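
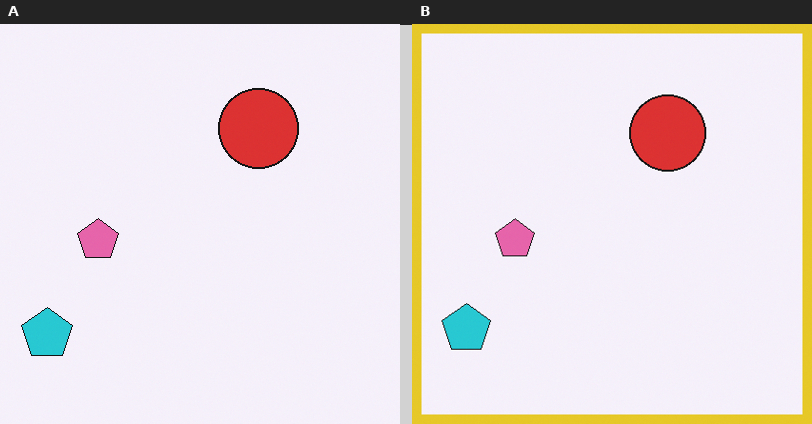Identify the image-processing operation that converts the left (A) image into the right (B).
The image was framed with a yellow border.

A solid yellow frame runs around the edge of the right (B) image, with the content slightly shrunk inside it.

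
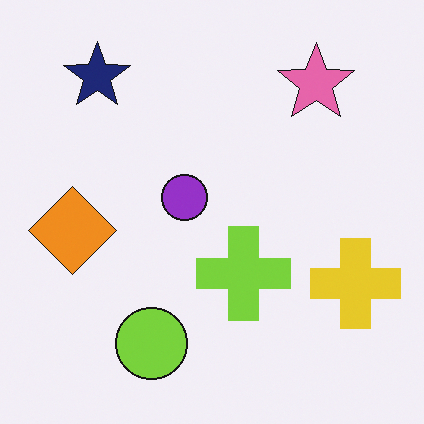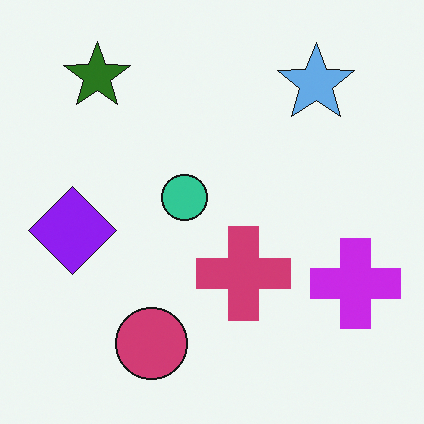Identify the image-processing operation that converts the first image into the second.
The image was hue-shifted by a large amount.

Every shape's color has rotated by the same amount around the hue wheel — a uniform hue shift.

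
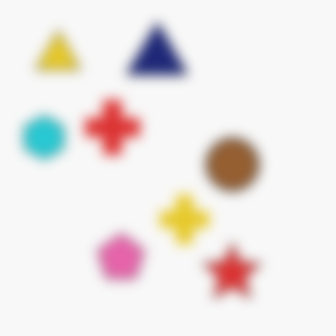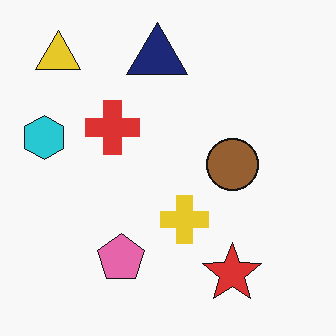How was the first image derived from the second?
It was strongly gaussian-blurred.

Shape edges and outlines are uniformly softened across the whole image.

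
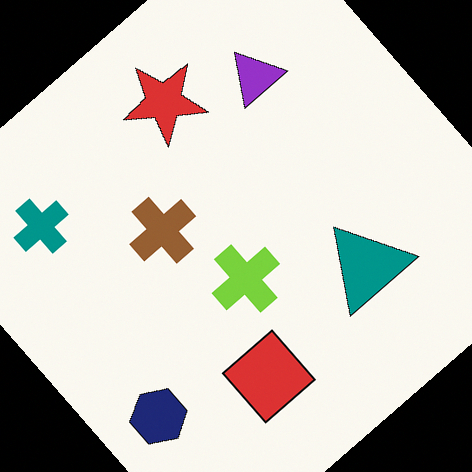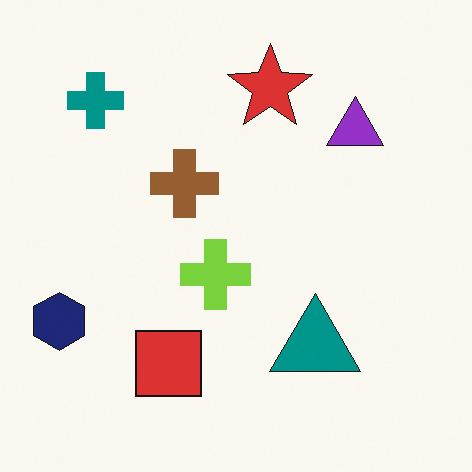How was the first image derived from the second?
The image was rotated counter-clockwise by a large amount — several tens of degrees.

Every shape is tilted by the same angle and the image corners show triangular fill wedges — a whole-image rotation by a non-right angle.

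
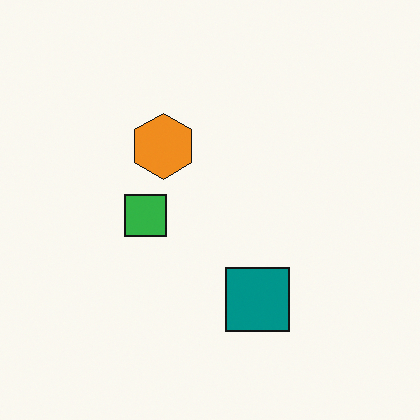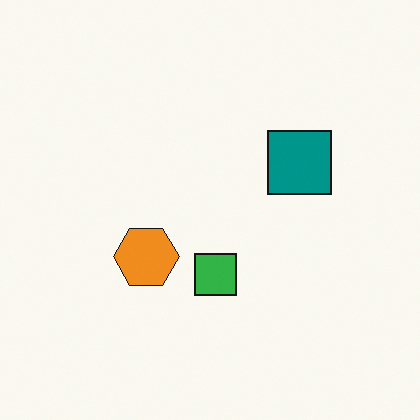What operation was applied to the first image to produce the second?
Rotated 90° counter-clockwise.

The teal square sits in the bottom of the first image and the right of the second — consistent with a whole-image 90° counter-clockwise rotation.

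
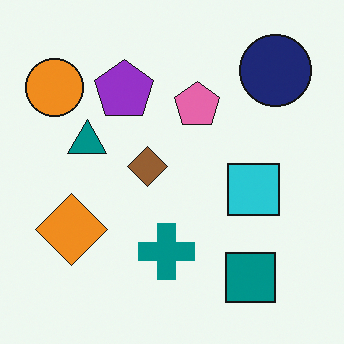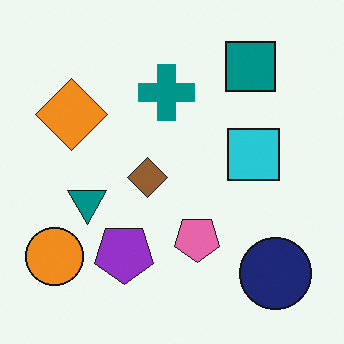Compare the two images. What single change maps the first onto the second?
The image was flipped vertically (top ↔ bottom).

The teal square is in the bottom-right of the first image and the top-right of the second — shapes on opposite sides of the horizontal midline have swapped in a mirror flip.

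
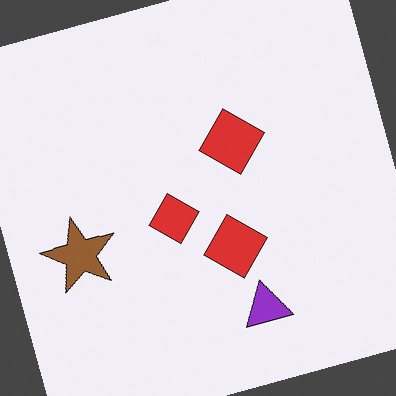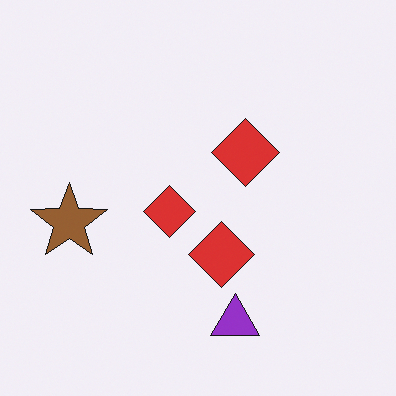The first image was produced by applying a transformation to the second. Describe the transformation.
This is the original image rotated counter-clockwise by a moderate amount.

Every shape is tilted by the same angle and the image corners show triangular fill wedges — a whole-image rotation by a non-right angle.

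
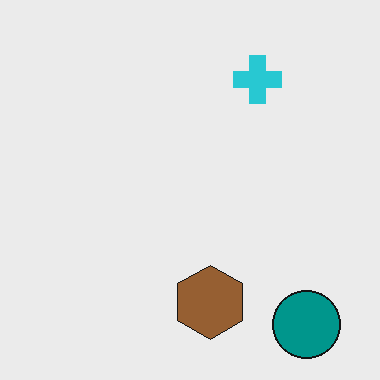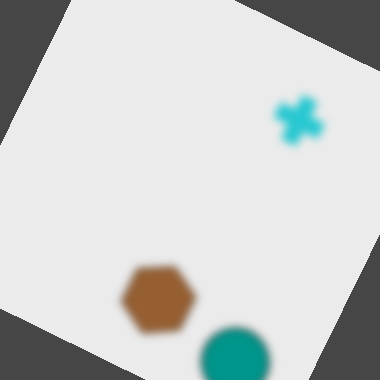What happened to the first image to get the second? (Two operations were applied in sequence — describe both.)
It was moderately blurred, then rotated clockwise by a moderate amount.

Shape edges and outlines are uniformly softened across the whole image. Every shape is tilted by the same angle and the image corners show triangular fill wedges — a whole-image rotation by a non-right angle.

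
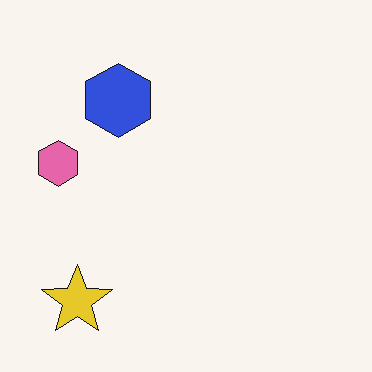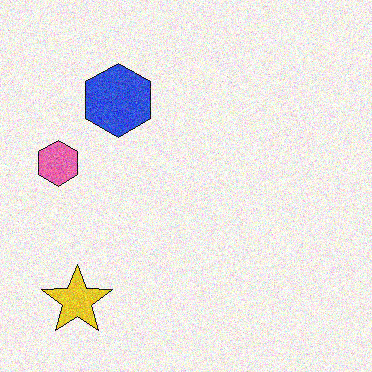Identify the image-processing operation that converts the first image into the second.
This is the original image degraded with moderate additive noise.

Random speckle covers the whole image, including the flat background.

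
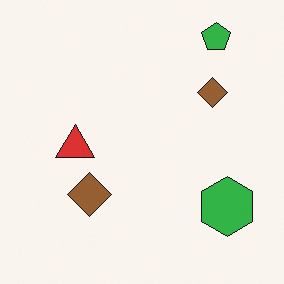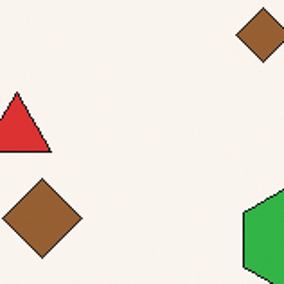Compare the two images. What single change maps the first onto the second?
Cropped tightly and scaled back up.

The visible shapes are larger and the field of view is narrower; shapes near the original edges may be partly or wholly outside the frame — a crop-and-rescale.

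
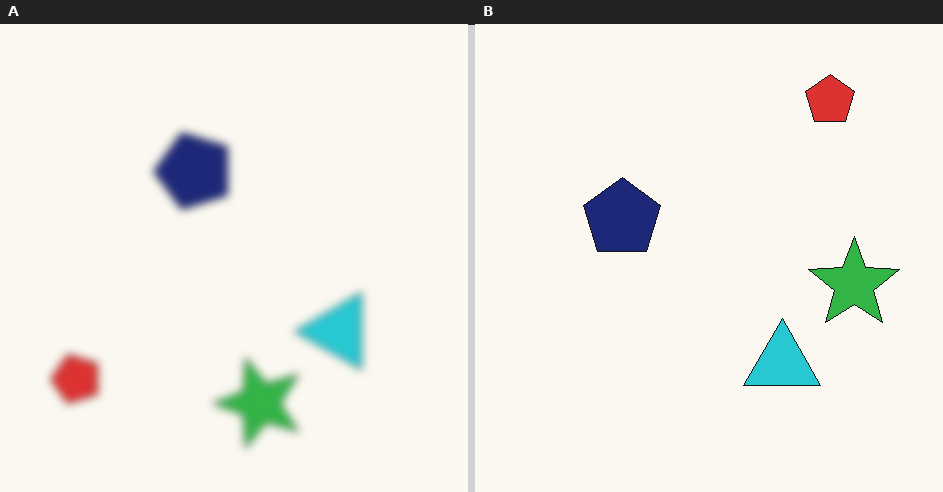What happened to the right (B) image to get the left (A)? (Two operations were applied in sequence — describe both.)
It was noticeably gaussian-blurred, then transposed (reflected across the top-left ↔ bottom-right diagonal).

Shape edges and outlines are uniformly softened across the whole image. Shapes have swapped their row and column positions — what was in the top-right is now in the bottom-left — a diagonal reflection.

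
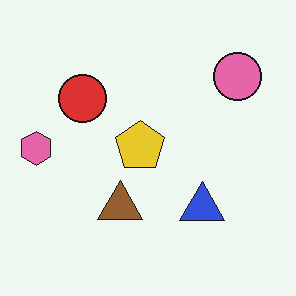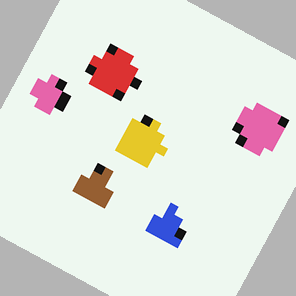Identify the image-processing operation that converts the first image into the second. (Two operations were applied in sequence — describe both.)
This is the original image heavily pixelated into large blocks, then rotated clockwise by a moderate amount.

Shapes are reduced to large square blocks; fine edges and outlines are lost — a downscale-then-upscale (mosaic) effect. Every shape is tilted by the same angle and the image corners show triangular fill wedges — a whole-image rotation by a non-right angle.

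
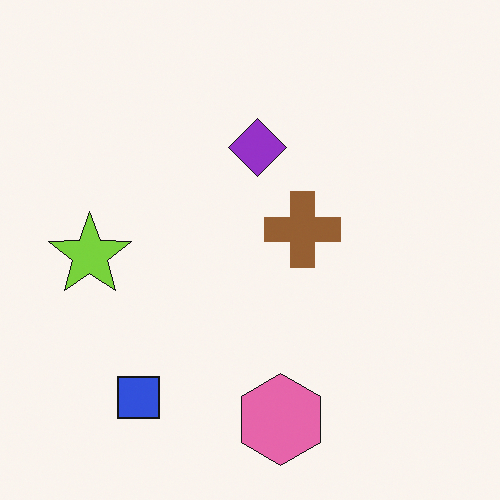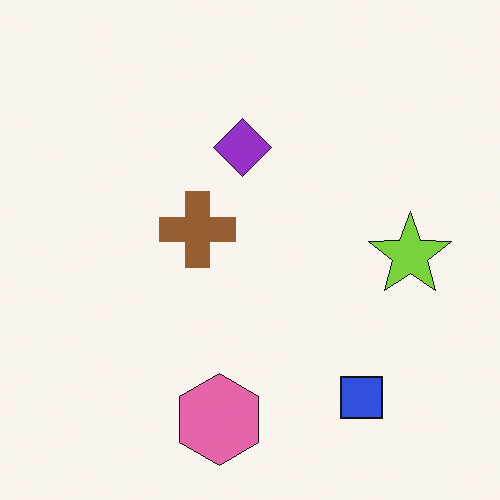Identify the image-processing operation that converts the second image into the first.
The first image is the second flipped horizontally (left ↔ right).

The lime star is in the right of the second image and the left of the first — shapes on opposite sides of the vertical midline have swapped in a mirror flip.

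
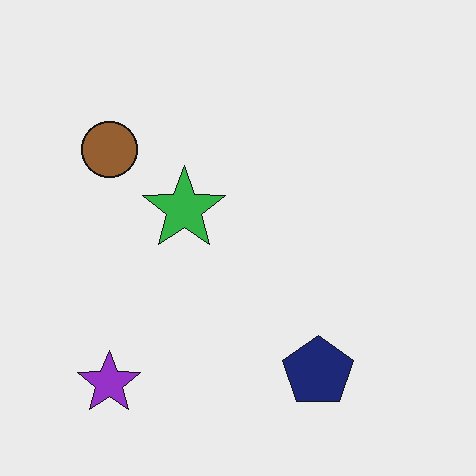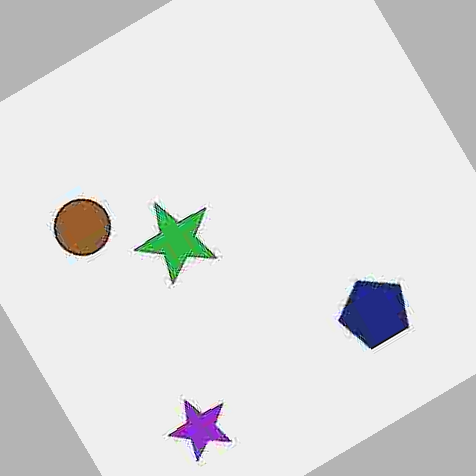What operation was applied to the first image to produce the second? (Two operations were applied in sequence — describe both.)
The transformation is: heavily JPEG-compressed with obvious blocking artifacts, then rotated counter-clockwise by a large amount — several tens of degrees.

Blocky 8×8 compression artifacts appear around shape edges and the flat background shows ringing — characteristic JPEG degradation. Every shape is tilted by the same angle and the image corners show triangular fill wedges — a whole-image rotation by a non-right angle.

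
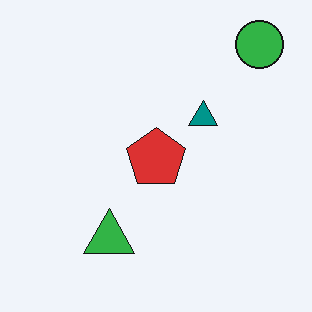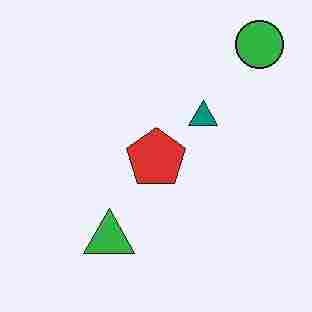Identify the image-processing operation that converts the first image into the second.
The image was degraded with heavy JPEG compression.

Blocky 8×8 compression artifacts appear around shape edges and the flat background shows ringing — characteristic JPEG degradation.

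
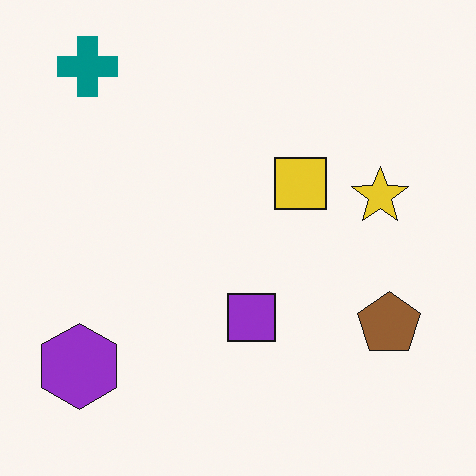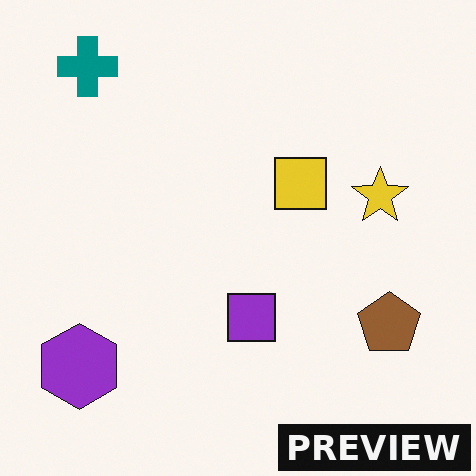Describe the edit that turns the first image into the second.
Watermarked with the text "PREVIEW" in the lower-right corner.

A dark label reading "PREVIEW" appears in the lower-right corner.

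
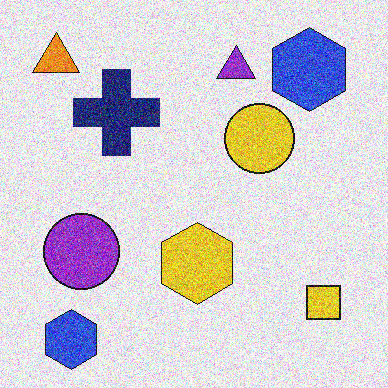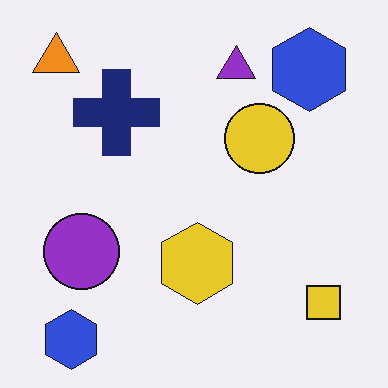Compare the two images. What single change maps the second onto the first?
It was degraded with a thick layer of grain.

Random speckle covers the whole image, including the flat background.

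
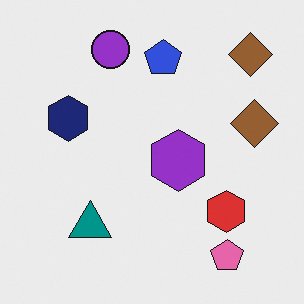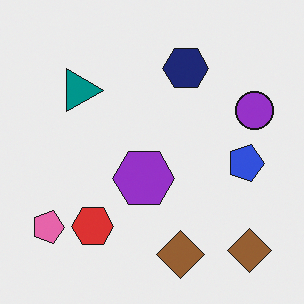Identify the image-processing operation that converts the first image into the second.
The second image is the first rotated 90° clockwise.

The pink pentagon sits in the bottom-right of the first image and the bottom-left of the second — consistent with a whole-image 90° clockwise rotation.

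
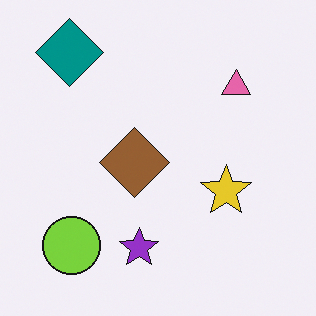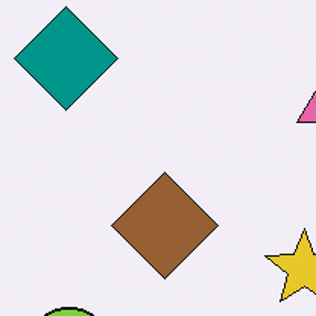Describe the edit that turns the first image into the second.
Cropped slightly and scaled back up.

The visible shapes are larger and the field of view is narrower; shapes near the original edges may be partly or wholly outside the frame — a crop-and-rescale.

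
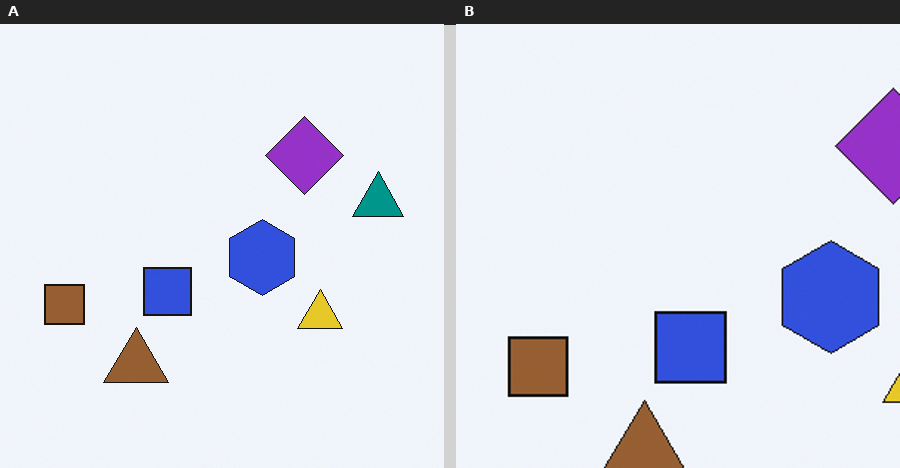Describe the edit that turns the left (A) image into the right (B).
Cropped slightly and scaled back up.

The visible shapes are larger and the field of view is narrower; shapes near the original edges may be partly or wholly outside the frame — a crop-and-rescale.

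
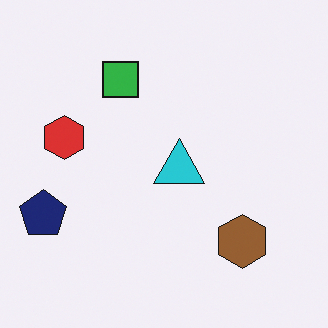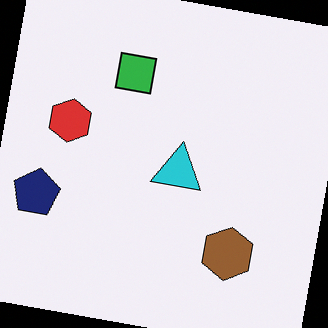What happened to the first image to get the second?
Rotated clockwise by a small amount.

Every shape is tilted by the same angle and the image corners show triangular fill wedges — a whole-image rotation by a non-right angle.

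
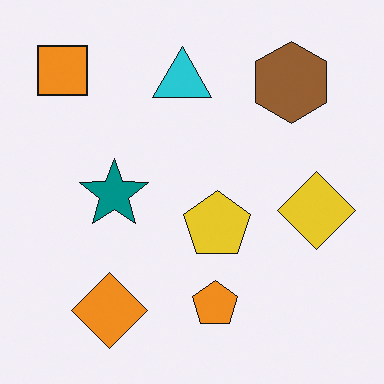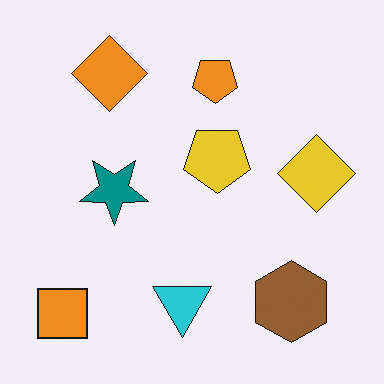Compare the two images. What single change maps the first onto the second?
The transformation is: flipped vertically (top ↔ bottom).

The orange square is in the top-left of the first image and the bottom-left of the second — shapes on opposite sides of the horizontal midline have swapped in a mirror flip.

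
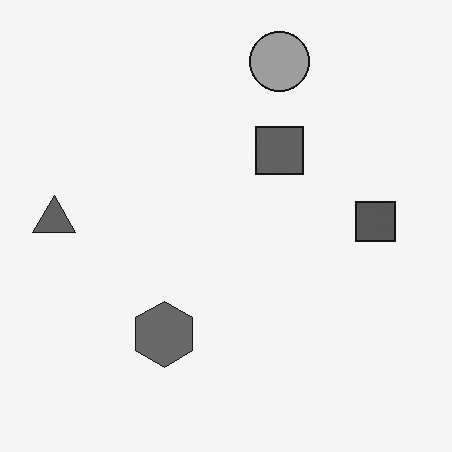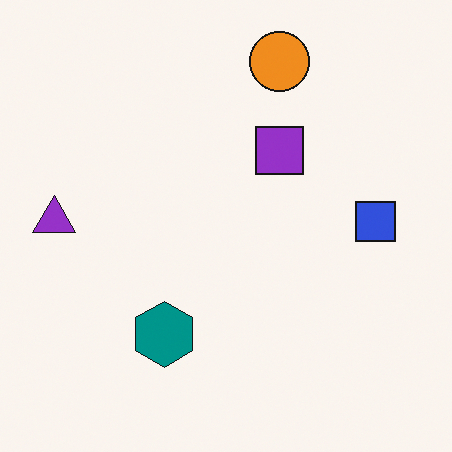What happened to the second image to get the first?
This is the original image converted to grayscale.

All color is removed — every shape is now a shade of grey.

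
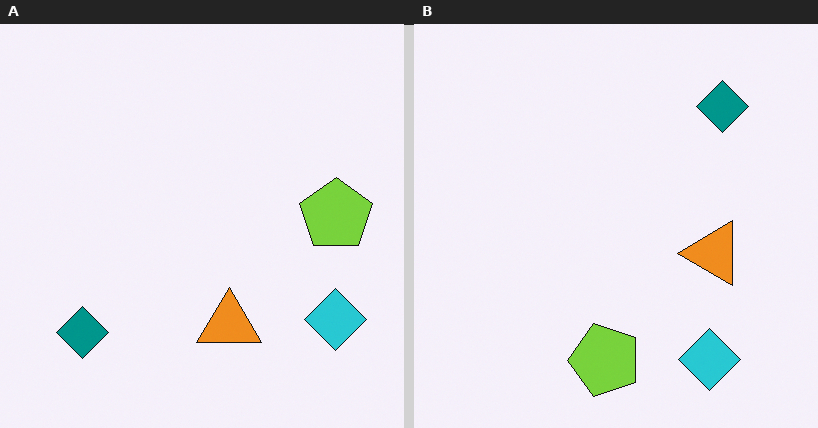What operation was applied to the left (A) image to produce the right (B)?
It was transposed (reflected across the top-left ↔ bottom-right diagonal).

Shapes have swapped their row and column positions — what was in the top-right is now in the bottom-left — a diagonal reflection.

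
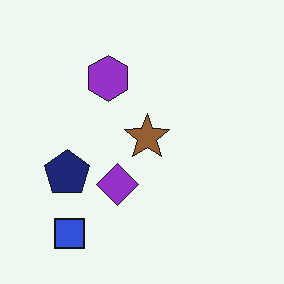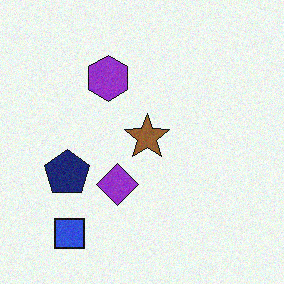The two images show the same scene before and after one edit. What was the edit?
The transformation is: degraded with subtle gaussian noise.

Random speckle covers the whole image, including the flat background.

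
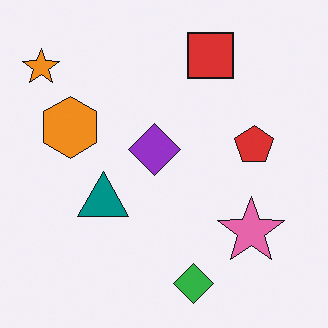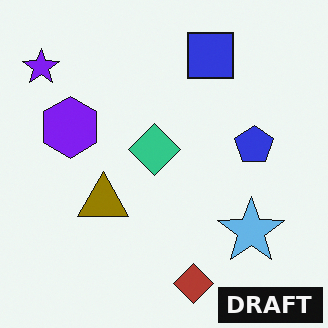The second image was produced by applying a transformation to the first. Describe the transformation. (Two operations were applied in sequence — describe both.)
It was hue-shifted by a large amount, then watermarked with the text "DRAFT" in the lower-right corner.

Every shape's color has rotated by the same amount around the hue wheel — a uniform hue shift. A dark label reading "DRAFT" appears in the lower-right corner.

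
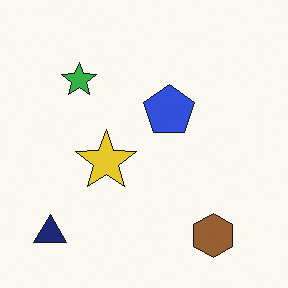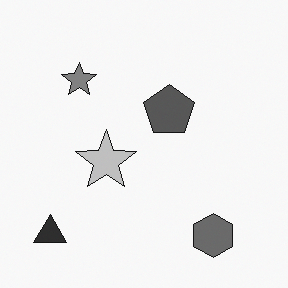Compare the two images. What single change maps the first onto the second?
The transformation is: converted to grayscale.

All color is removed — every shape is now a shade of grey.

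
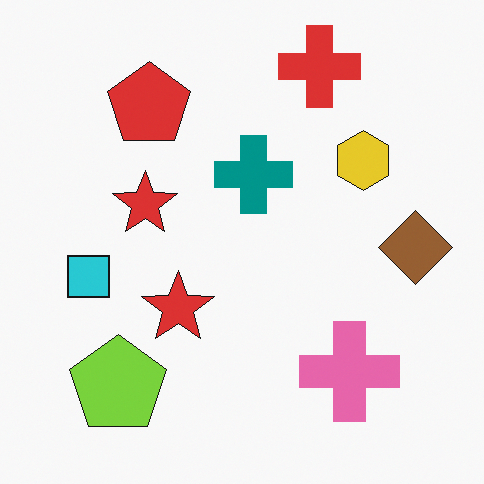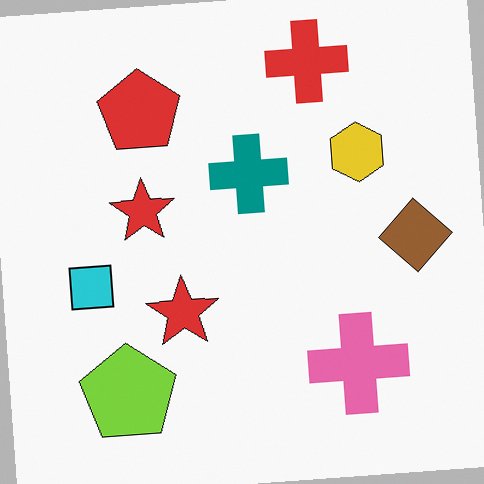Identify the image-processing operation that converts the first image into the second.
The image was rotated counter-clockwise by a few degrees.

Every shape is tilted by the same angle and the image corners show triangular fill wedges — a whole-image rotation by a non-right angle.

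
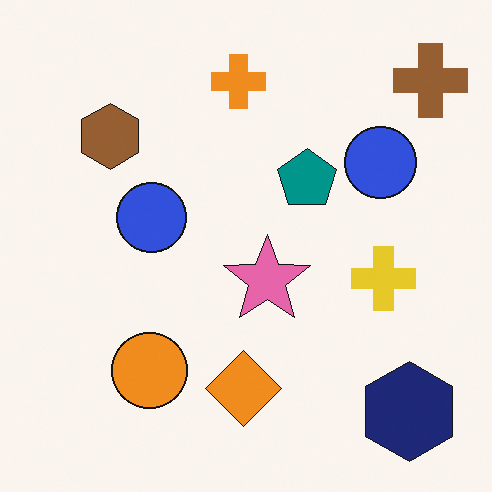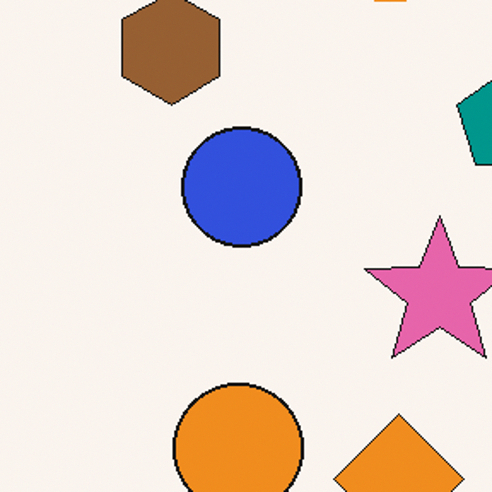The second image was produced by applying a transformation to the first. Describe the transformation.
It was cropped tightly and scaled back up.

The visible shapes are larger and the field of view is narrower; shapes near the original edges may be partly or wholly outside the frame — a crop-and-rescale.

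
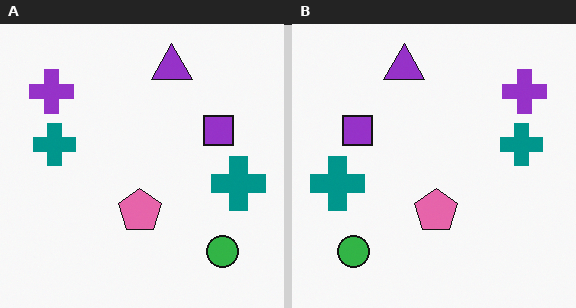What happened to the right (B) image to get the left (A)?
The image was flipped horizontally (left ↔ right).

The purple cross is in the top-right of the right (B) image and the top-left of the left (A) — shapes on opposite sides of the vertical midline have swapped in a mirror flip.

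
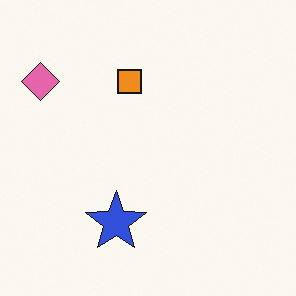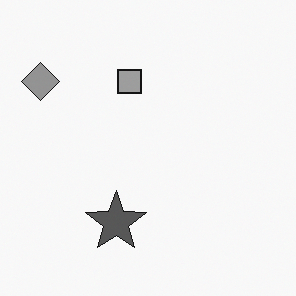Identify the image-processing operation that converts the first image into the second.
The transformation is: converted to grayscale.

All color is removed — every shape is now a shade of grey.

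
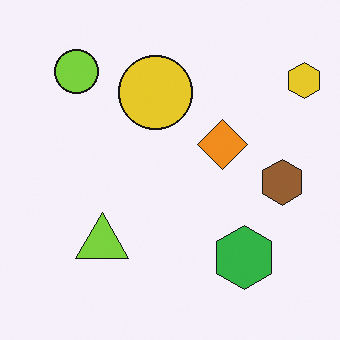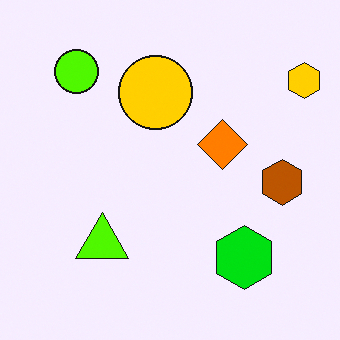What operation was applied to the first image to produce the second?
It was made much more vivid (saturation change).

All colors are more vivid — a global saturation change.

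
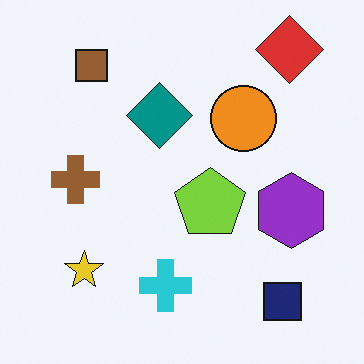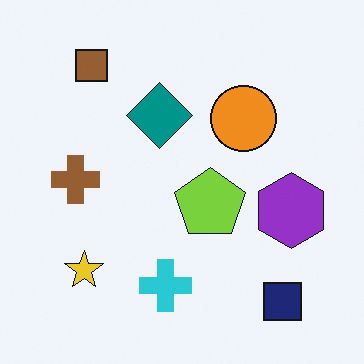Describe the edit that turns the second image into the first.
The first image is the second overlaid with an additional red diamond.

A red diamond appears in the first image that is absent from the second.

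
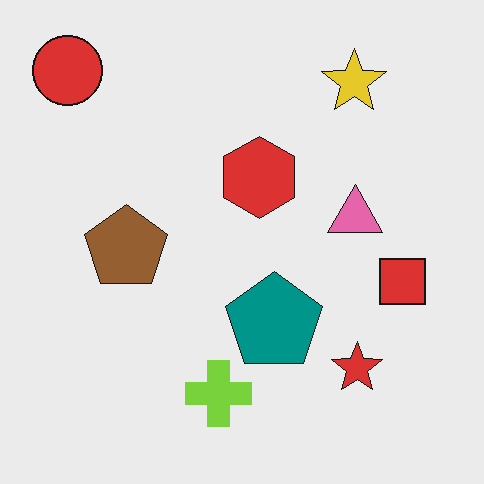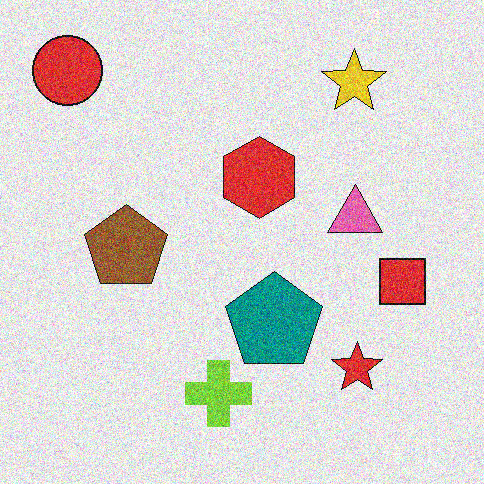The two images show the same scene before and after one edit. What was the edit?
This is the original image degraded with a thick layer of grain.

Random speckle covers the whole image, including the flat background.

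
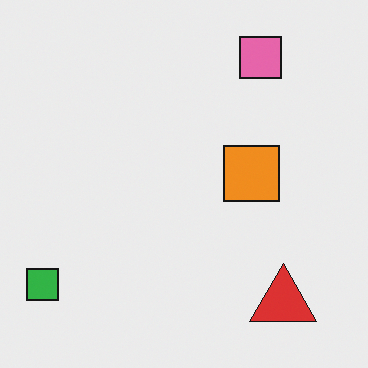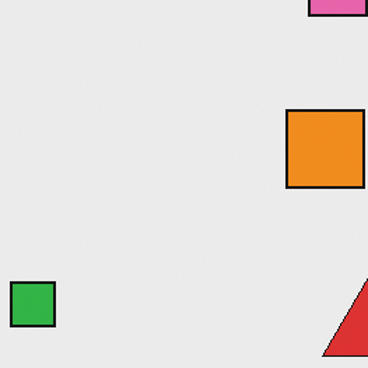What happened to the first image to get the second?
The transformation is: cropped slightly and scaled back up.

The visible shapes are larger and the field of view is narrower; shapes near the original edges may be partly or wholly outside the frame — a crop-and-rescale.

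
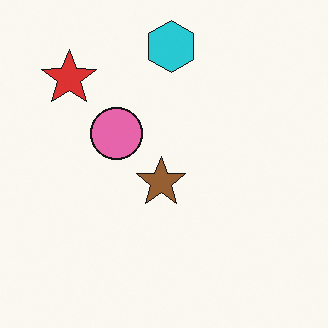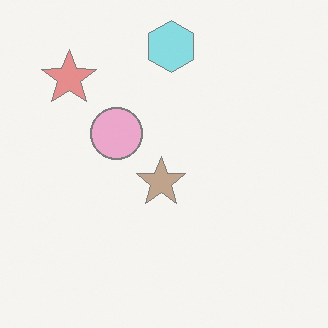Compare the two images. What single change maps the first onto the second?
Washed out (contrast reduced).

Tones are pushed toward mid-grey across the whole image — a global contrast change.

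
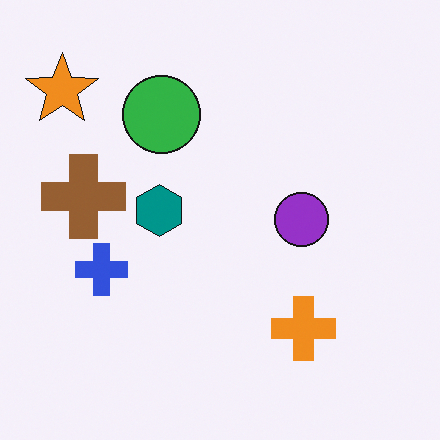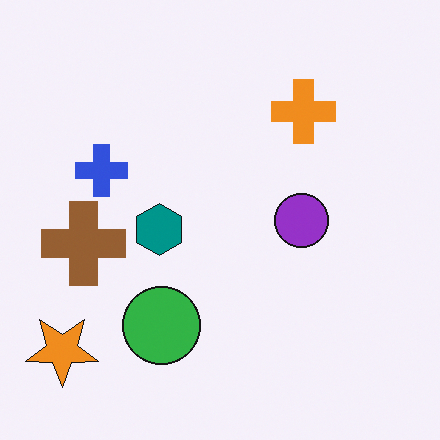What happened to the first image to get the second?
The transformation is: flipped vertically (top ↔ bottom).

The orange star is in the top-left of the first image and the bottom-left of the second — shapes on opposite sides of the horizontal midline have swapped in a mirror flip.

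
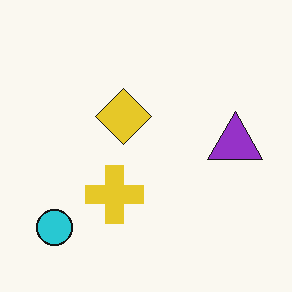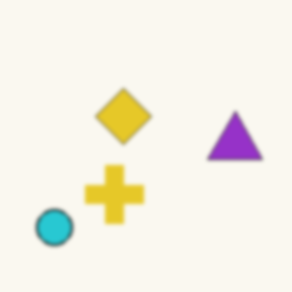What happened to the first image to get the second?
This is the original image lightly blurred.

Shape edges and outlines are uniformly softened across the whole image.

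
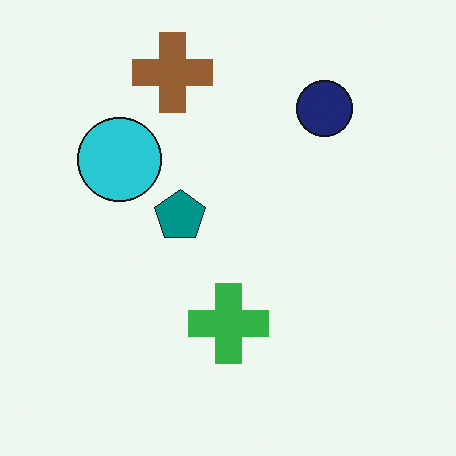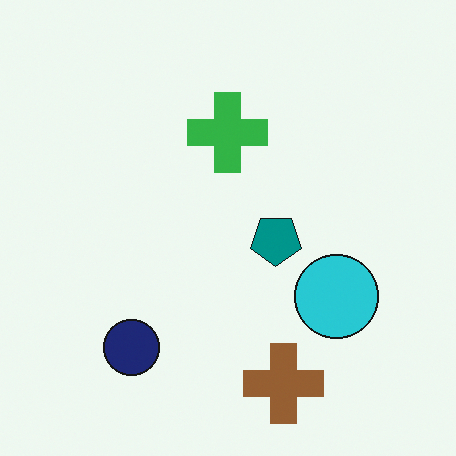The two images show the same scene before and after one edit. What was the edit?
The image was rotated 180°.

The brown cross sits in the top of the first image and the bottom of the second — consistent with a whole-image 180° rotation.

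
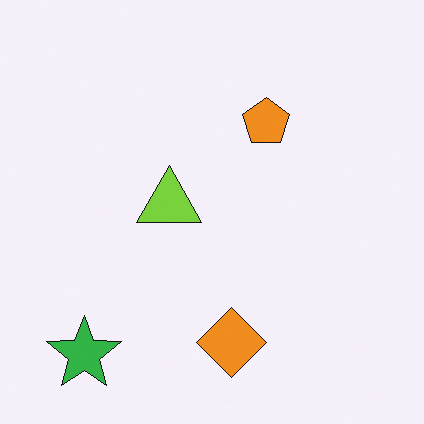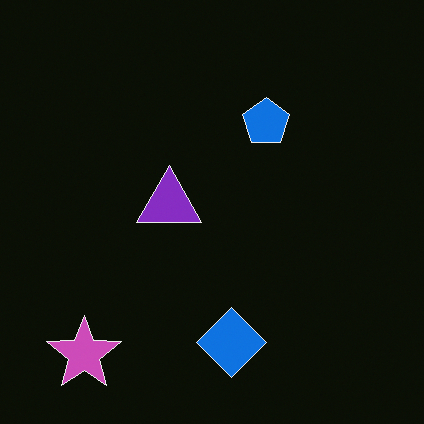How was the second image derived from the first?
Color-inverted (negative).

The light background has become dark and every shape's color is its complement — a photographic negative.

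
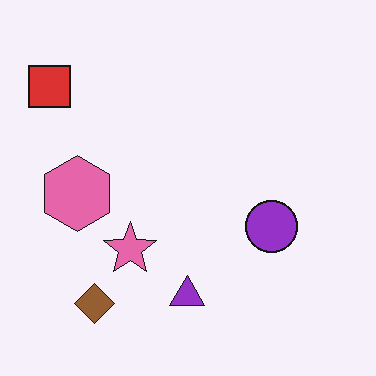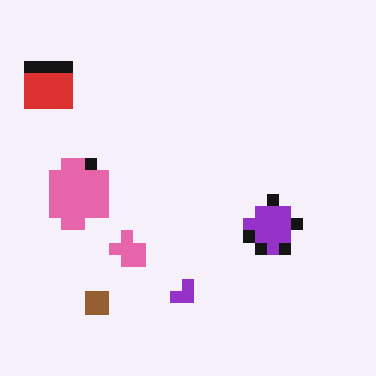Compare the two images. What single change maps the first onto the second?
It was heavily pixelated into large blocks.

Shapes are reduced to large square blocks; fine edges and outlines are lost — a downscale-then-upscale (mosaic) effect.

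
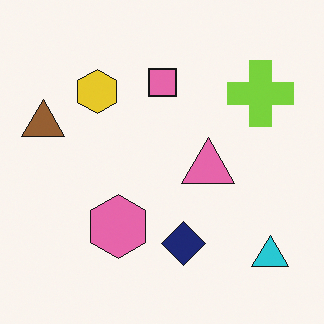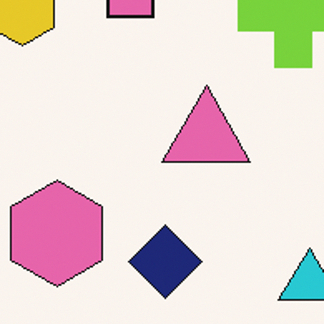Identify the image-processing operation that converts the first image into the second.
It was cropped to a noticeably smaller region and rescaled.

The visible shapes are larger and the field of view is narrower; shapes near the original edges may be partly or wholly outside the frame — a crop-and-rescale.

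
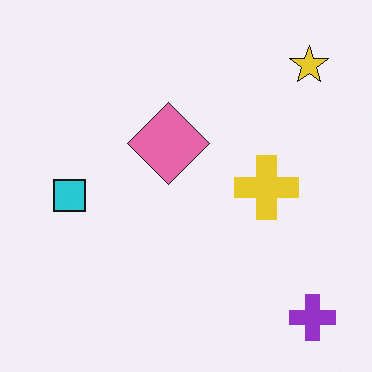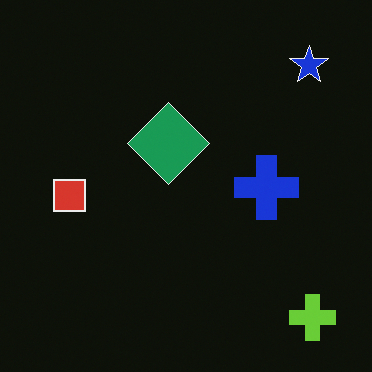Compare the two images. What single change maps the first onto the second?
Color-inverted (negative).

The light background has become dark and every shape's color is its complement — a photographic negative.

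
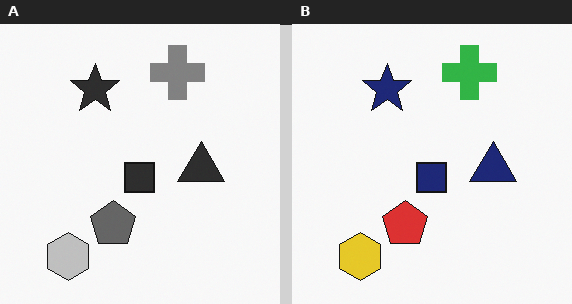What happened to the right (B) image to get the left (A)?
The image was converted to grayscale.

All color is removed — every shape is now a shade of grey.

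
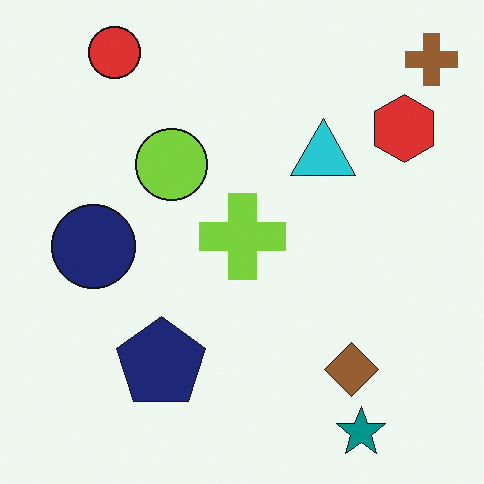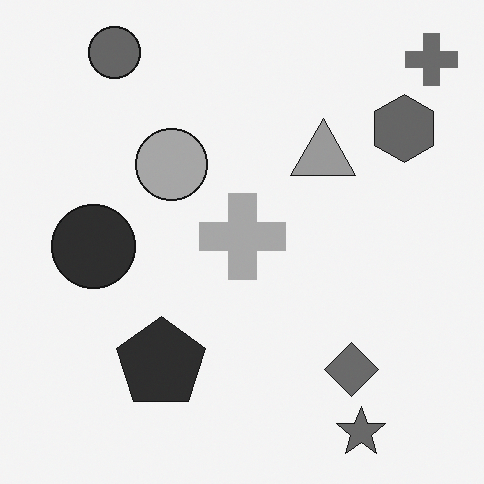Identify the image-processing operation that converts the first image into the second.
It was converted to grayscale.

All color is removed — every shape is now a shade of grey.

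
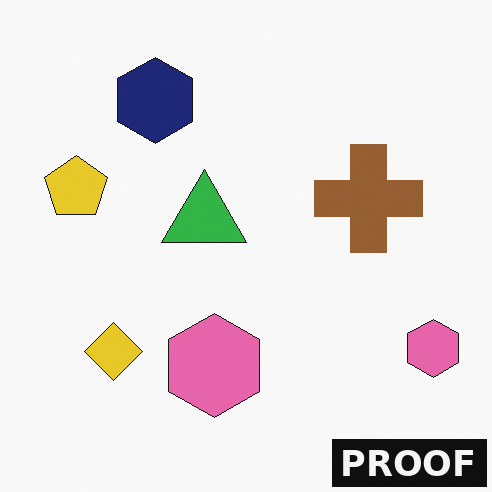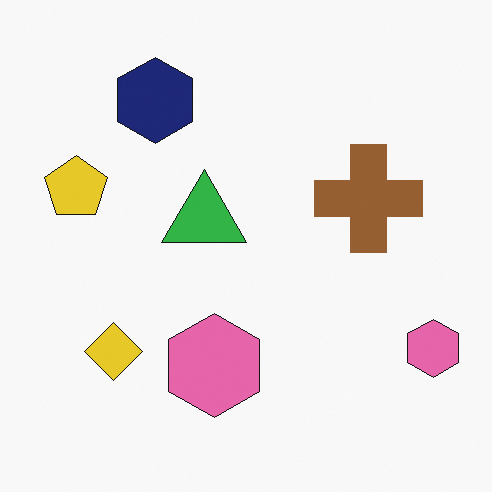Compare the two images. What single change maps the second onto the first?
This is the original image watermarked with the text "PROOF" in the lower-right corner.

A dark label reading "PROOF" appears in the lower-right corner.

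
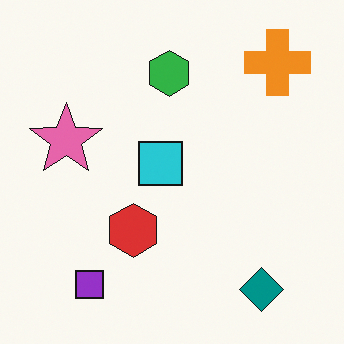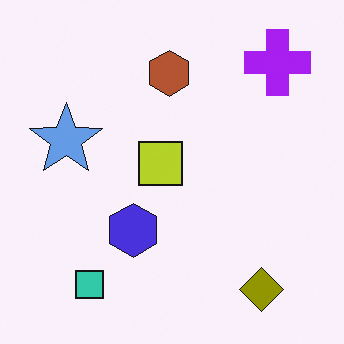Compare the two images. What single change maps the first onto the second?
Hue-shifted through roughly half the color wheel.

Every shape's color has rotated by the same amount around the hue wheel — a uniform hue shift.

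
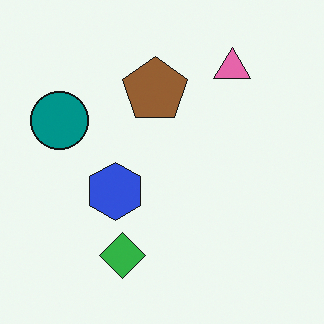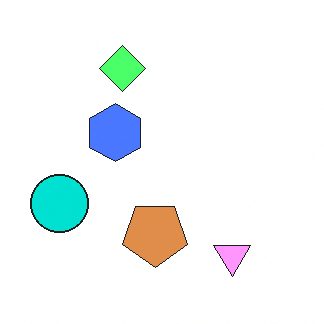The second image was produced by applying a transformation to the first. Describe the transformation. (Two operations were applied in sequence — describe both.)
The transformation is: flipped vertically (top ↔ bottom), then substantially brightened.

The pink triangle is in the top-right of the first image and the bottom-right of the second — shapes on opposite sides of the horizontal midline have swapped in a mirror flip. Every pixel — background and shapes alike — is uniformly brightened.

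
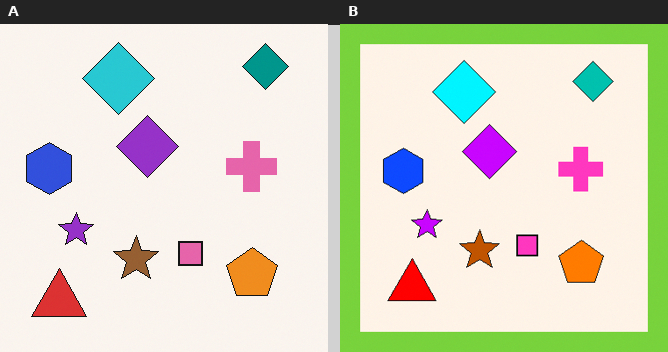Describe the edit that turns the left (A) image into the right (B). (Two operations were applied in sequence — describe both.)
The transformation is: heavily oversaturated, then framed with a lime border.

All colors are more vivid — a global saturation change. A solid lime frame runs around the edge of the right (B) image, with the content slightly shrunk inside it.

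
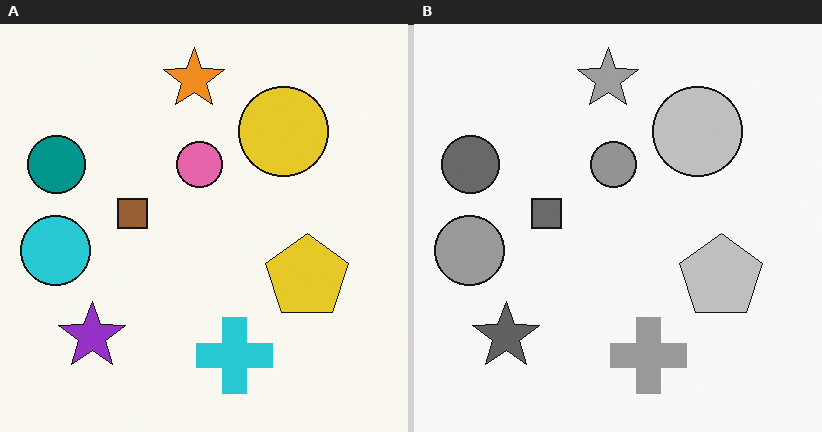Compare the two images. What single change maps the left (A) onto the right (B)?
Converted to grayscale.

All color is removed — every shape is now a shade of grey.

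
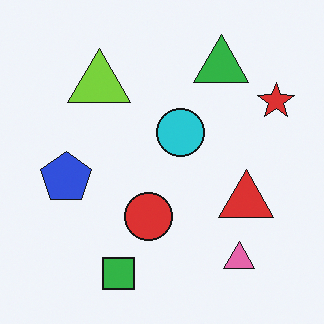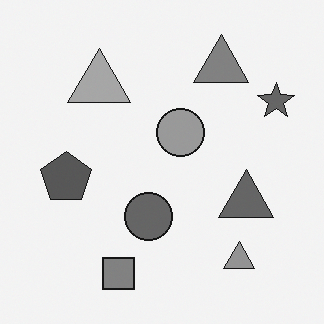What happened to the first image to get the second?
Converted to grayscale.

All color is removed — every shape is now a shade of grey.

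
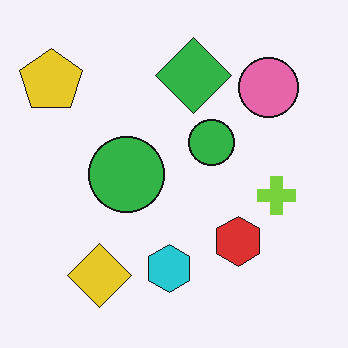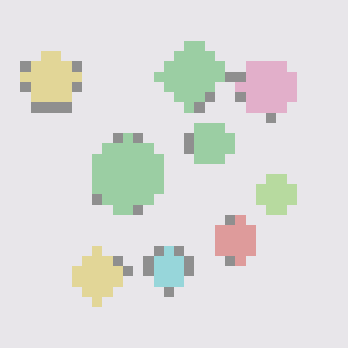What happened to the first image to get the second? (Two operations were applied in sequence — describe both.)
The image was given much lower contrast, then coarsely pixelated.

Tones are pushed toward mid-grey across the whole image — a global contrast change. Shapes are reduced to large square blocks; fine edges and outlines are lost — a downscale-then-upscale (mosaic) effect.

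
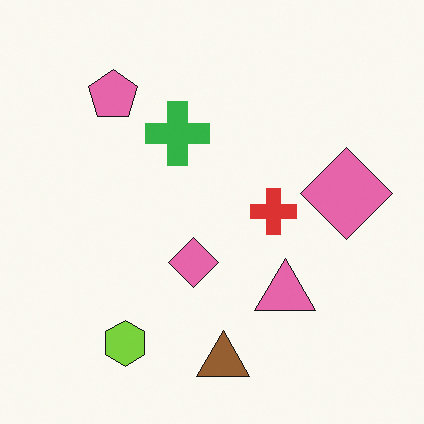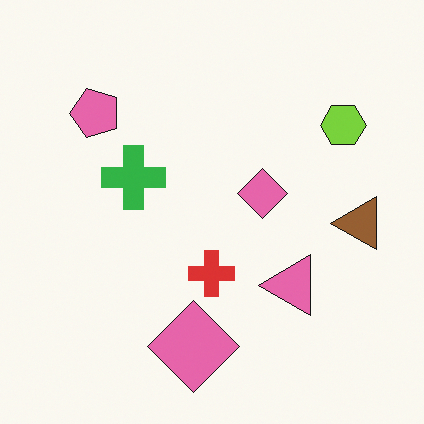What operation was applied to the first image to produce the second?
The second image is the first transposed (reflected across the top-left ↔ bottom-right diagonal).

Shapes have swapped their row and column positions — what was in the top-right is now in the bottom-left — a diagonal reflection.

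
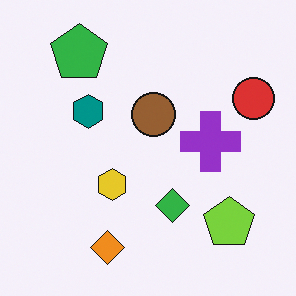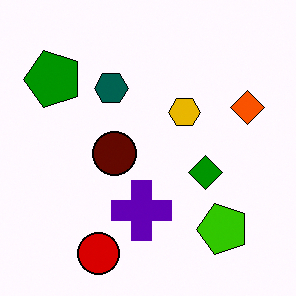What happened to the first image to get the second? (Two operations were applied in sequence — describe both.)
Transposed (reflected across the top-left ↔ bottom-right diagonal), then boosted in contrast.

Shapes have swapped their row and column positions — what was in the top-right is now in the bottom-left — a diagonal reflection. Tones are pushed away from mid-grey across the whole image — a global contrast change.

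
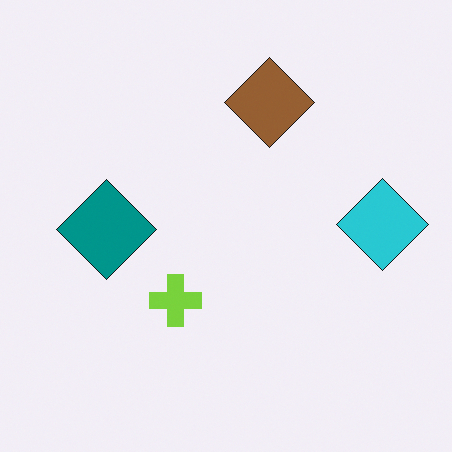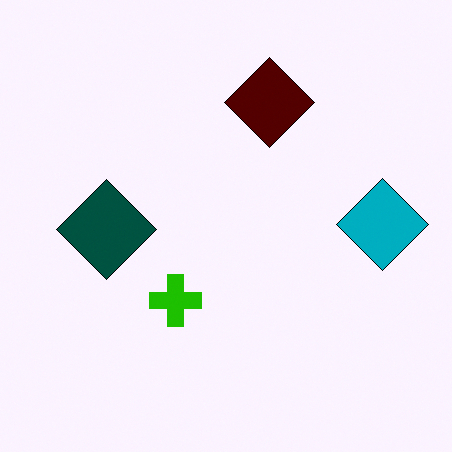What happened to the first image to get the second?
It was boosted in contrast.

Tones are pushed away from mid-grey across the whole image — a global contrast change.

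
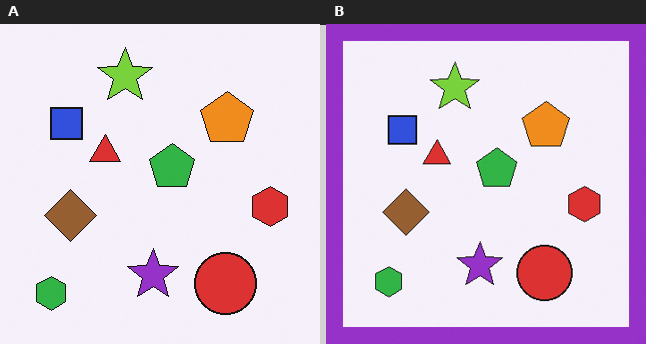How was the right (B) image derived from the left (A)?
The right (B) image is the left (A) framed with a purple border.

A solid purple frame runs around the edge of the right (B) image, with the content slightly shrunk inside it.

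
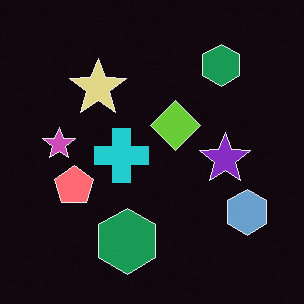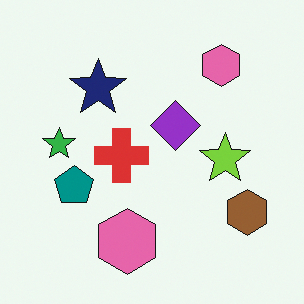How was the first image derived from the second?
It was color-inverted (negative).

The light background has become dark and every shape's color is its complement — a photographic negative.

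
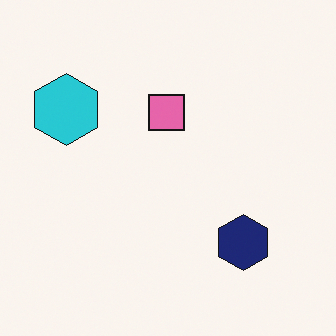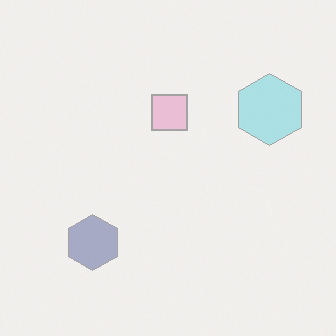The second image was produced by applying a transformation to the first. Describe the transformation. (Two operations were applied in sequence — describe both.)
The second image is the first washed out (contrast reduced), then flipped horizontally (left ↔ right).

Tones are pushed toward mid-grey across the whole image — a global contrast change. The cyan hexagon is in the top-left of the first image and the top-right of the second — shapes on opposite sides of the vertical midline have swapped in a mirror flip.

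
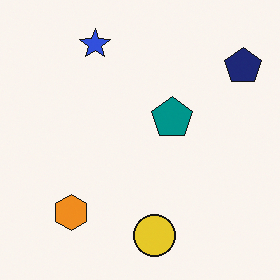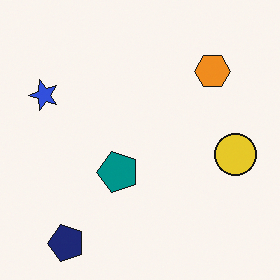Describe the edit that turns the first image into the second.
Transposed (reflected across the top-left ↔ bottom-right diagonal).

Shapes have swapped their row and column positions — what was in the top-right is now in the bottom-left — a diagonal reflection.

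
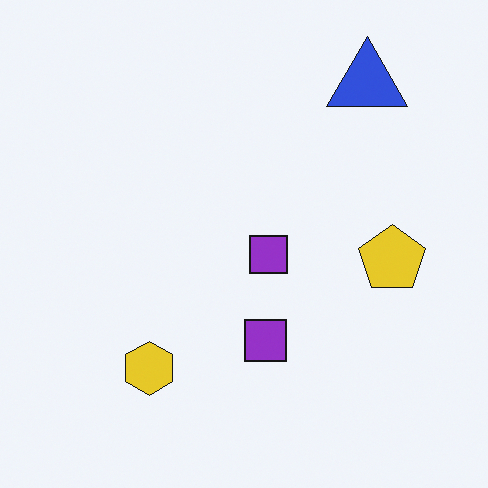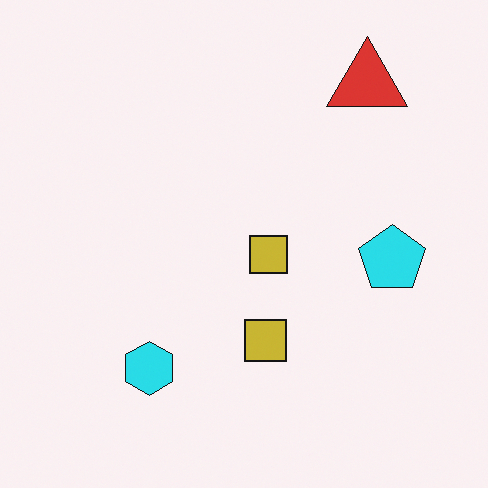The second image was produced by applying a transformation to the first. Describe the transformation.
The transformation is: hue-shifted noticeably.

Every shape's color has rotated by the same amount around the hue wheel — a uniform hue shift.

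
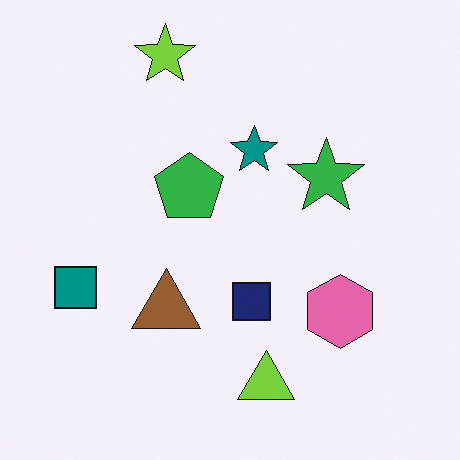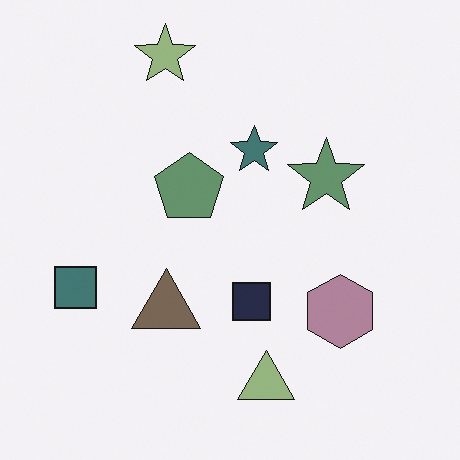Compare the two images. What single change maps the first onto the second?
The transformation is: heavily desaturated.

All colors are more muted and greyish — a global saturation change.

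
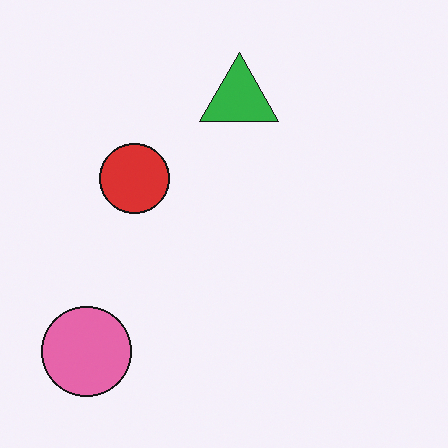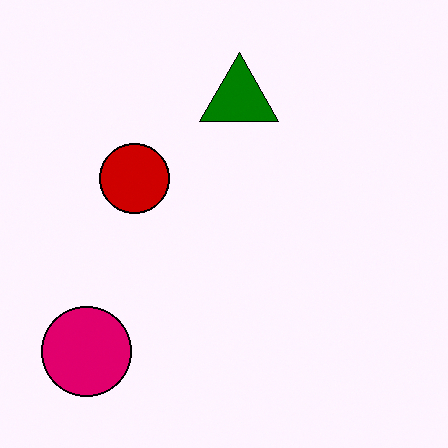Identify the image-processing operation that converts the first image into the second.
The image was given much higher contrast.

Tones are pushed away from mid-grey across the whole image — a global contrast change.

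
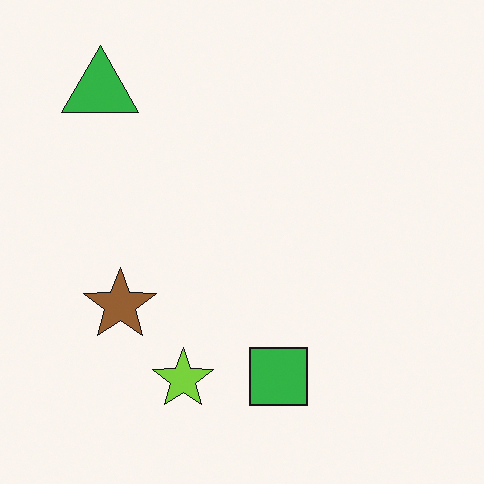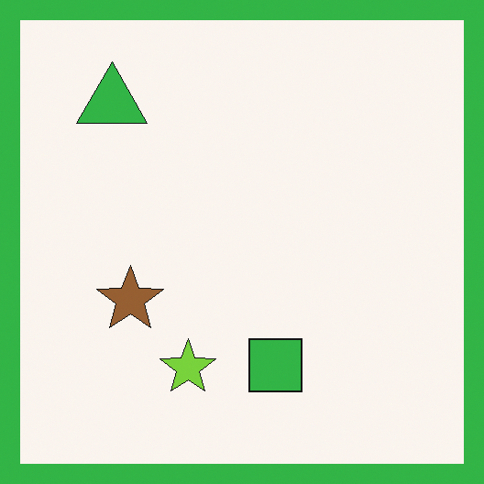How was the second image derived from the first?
This is the original image framed with a green border.

A solid green frame runs around the edge of the second image, with the content slightly shrunk inside it.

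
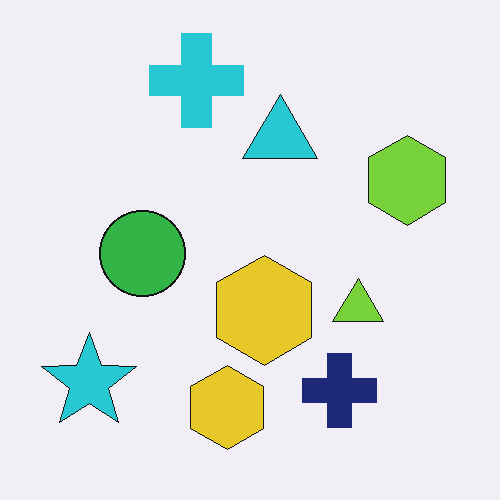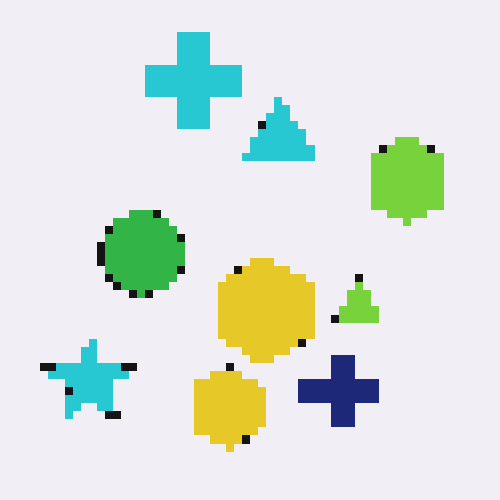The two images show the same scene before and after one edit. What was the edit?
The second image is the first moderately pixelated.

Shapes are reduced to large square blocks; fine edges and outlines are lost — a downscale-then-upscale (mosaic) effect.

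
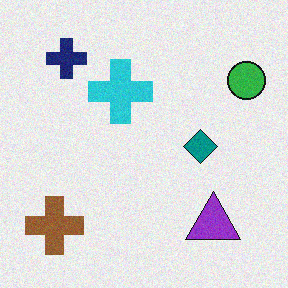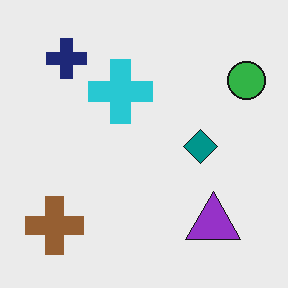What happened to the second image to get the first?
The first image is the second degraded with light additive noise.

Random speckle covers the whole image, including the flat background.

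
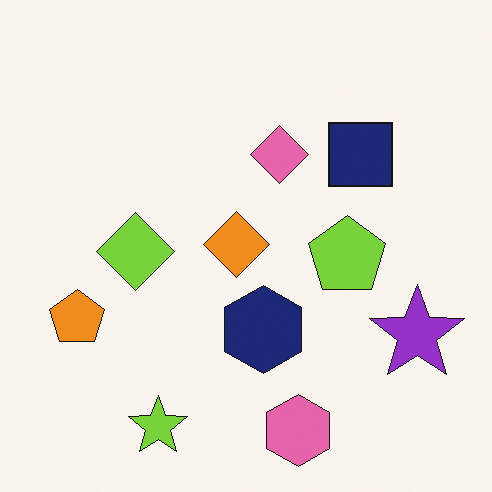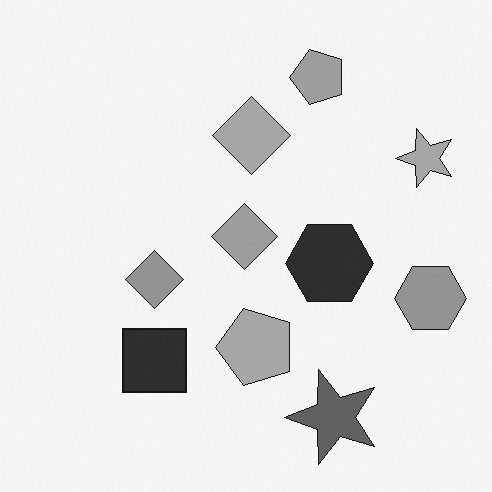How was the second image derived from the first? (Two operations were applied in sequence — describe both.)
This is the original image transposed (reflected across the top-left ↔ bottom-right diagonal), then converted to grayscale.

Shapes have swapped their row and column positions — what was in the top-right is now in the bottom-left — a diagonal reflection. All color is removed — every shape is now a shade of grey.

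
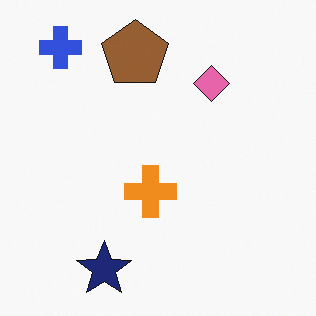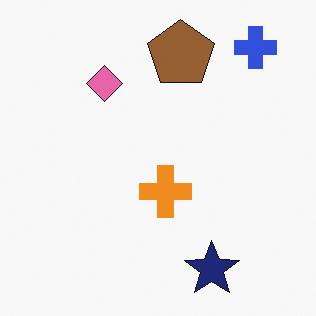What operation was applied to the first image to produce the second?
The transformation is: flipped horizontally (left ↔ right).

The blue cross is in the top-left of the first image and the top-right of the second — shapes on opposite sides of the vertical midline have swapped in a mirror flip.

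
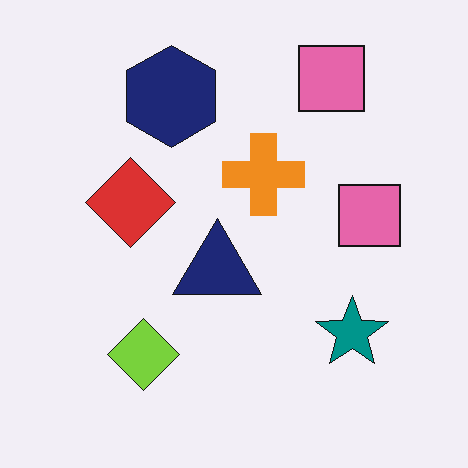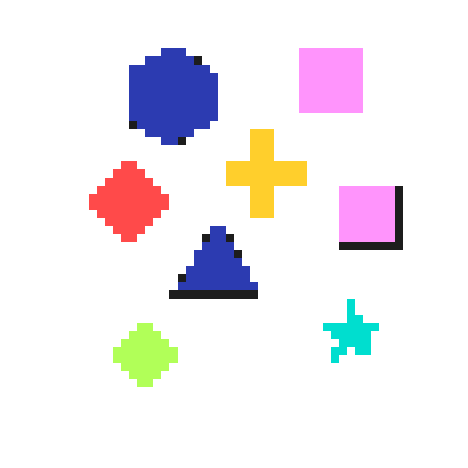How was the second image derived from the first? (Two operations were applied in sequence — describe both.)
It was pixelated into visible square blocks, then substantially brightened.

Shapes are reduced to large square blocks; fine edges and outlines are lost — a downscale-then-upscale (mosaic) effect. Every pixel — background and shapes alike — is uniformly brightened.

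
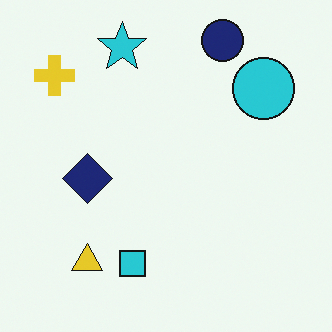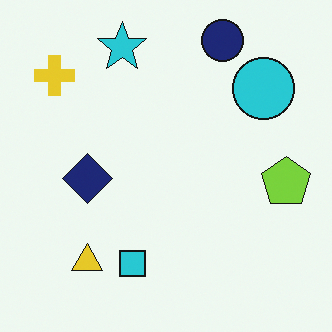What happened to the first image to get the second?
The image was overlaid with an additional lime pentagon.

A lime pentagon appears in the second image that is absent from the first.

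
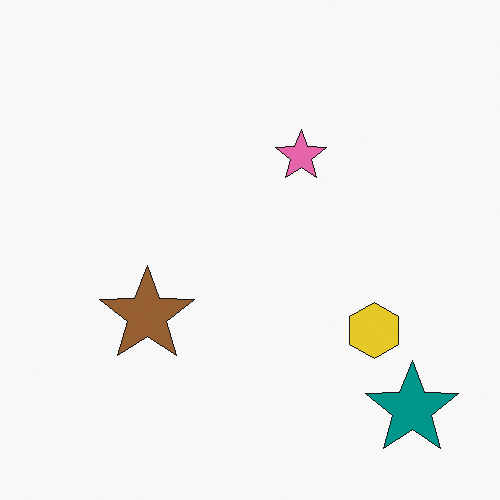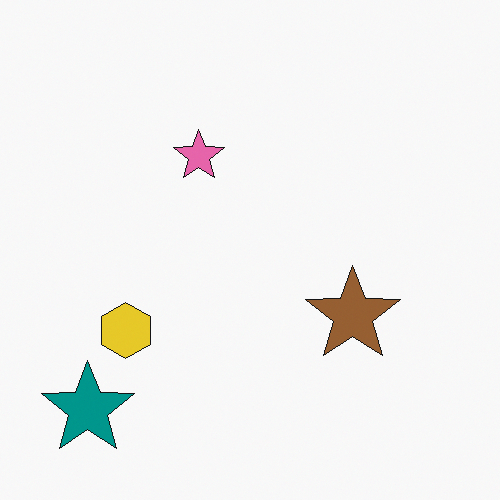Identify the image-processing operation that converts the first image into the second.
The image was flipped horizontally (left ↔ right).

The teal star is in the bottom-right of the first image and the bottom-left of the second — shapes on opposite sides of the vertical midline have swapped in a mirror flip.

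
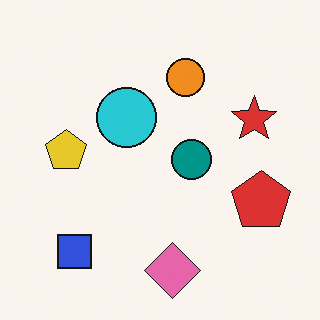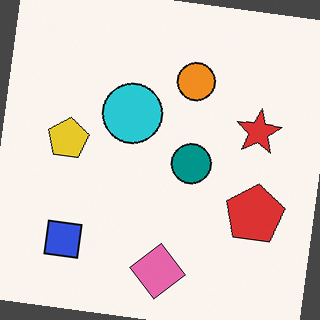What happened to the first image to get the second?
Rotated clockwise by a slight angle.

Every shape is tilted by the same angle and the image corners show triangular fill wedges — a whole-image rotation by a non-right angle.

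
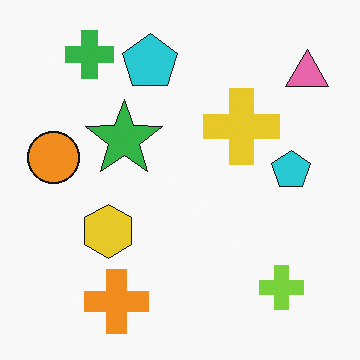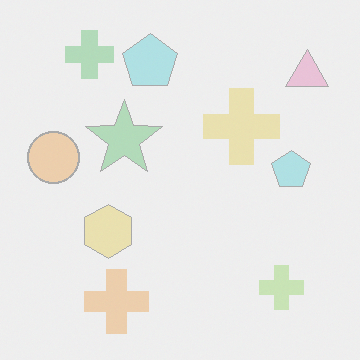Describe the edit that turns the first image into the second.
The image was given much lower contrast.

Tones are pushed toward mid-grey across the whole image — a global contrast change.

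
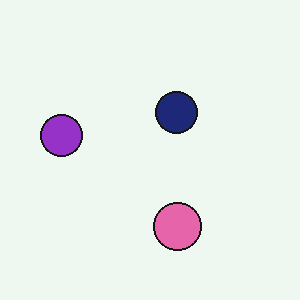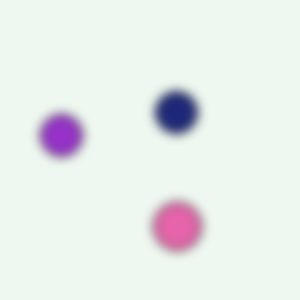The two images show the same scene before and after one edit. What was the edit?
This is the original image heavily blurred.

Shape edges and outlines are uniformly softened across the whole image.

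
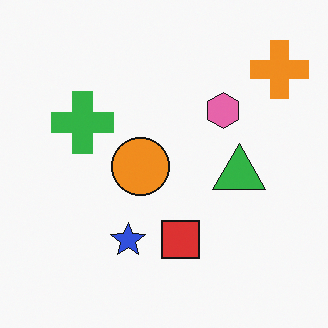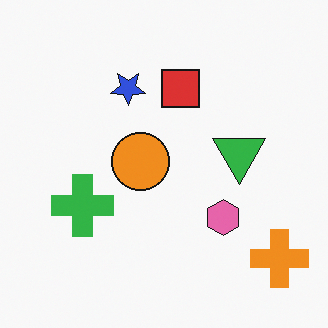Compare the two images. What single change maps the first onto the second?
Flipped vertically (top ↔ bottom).

The orange cross is in the top-right of the first image and the bottom-right of the second — shapes on opposite sides of the horizontal midline have swapped in a mirror flip.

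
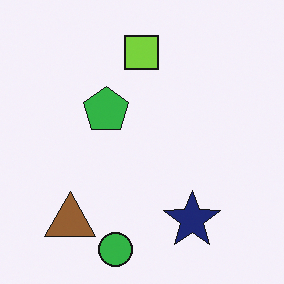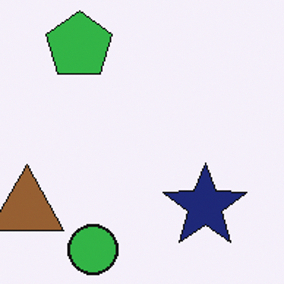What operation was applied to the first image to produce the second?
The transformation is: cropped to a modestly smaller region and rescaled.

The visible shapes are larger and the field of view is narrower; shapes near the original edges may be partly or wholly outside the frame — a crop-and-rescale.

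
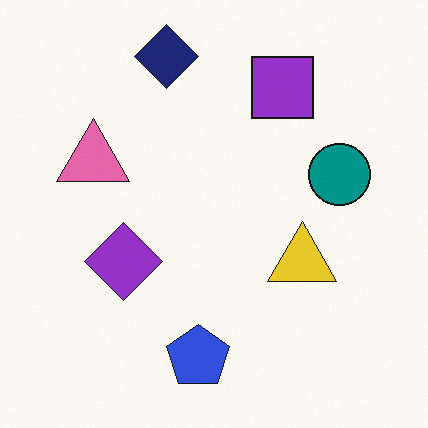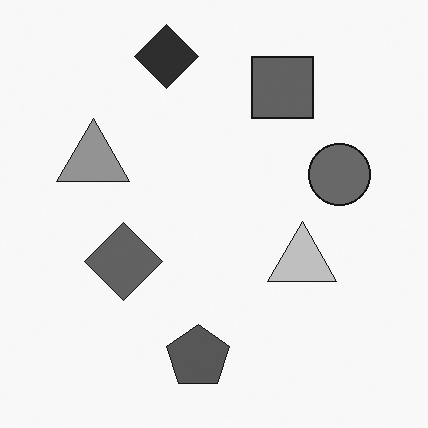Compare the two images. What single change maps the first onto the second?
The second image is the first converted to grayscale.

All color is removed — every shape is now a shade of grey.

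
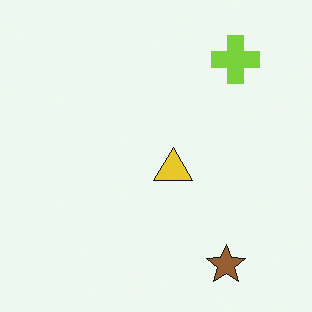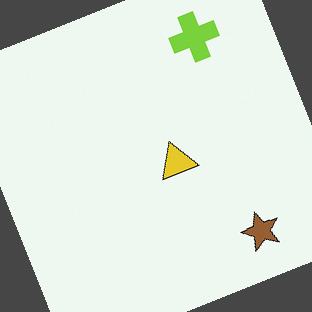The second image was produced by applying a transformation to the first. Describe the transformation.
The second image is the first rotated counter-clockwise by a clearly visible amount.

Every shape is tilted by the same angle and the image corners show triangular fill wedges — a whole-image rotation by a non-right angle.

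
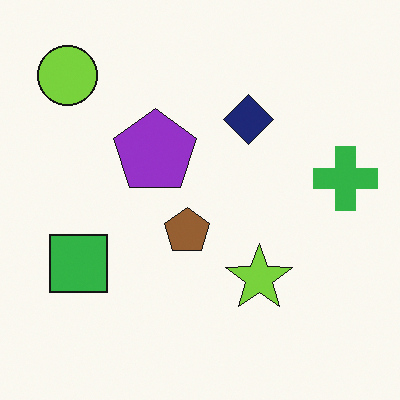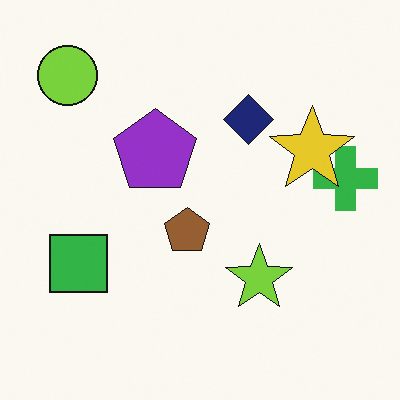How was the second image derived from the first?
The transformation is: overlaid with an additional yellow star.

A yellow star appears in the second image that is absent from the first.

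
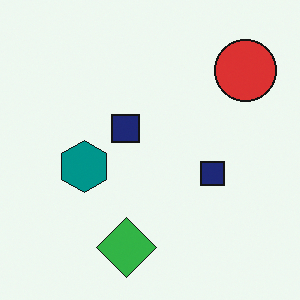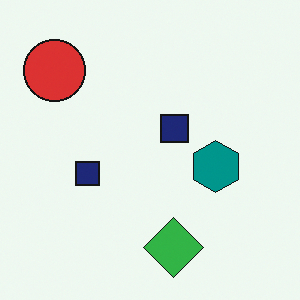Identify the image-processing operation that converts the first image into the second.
The second image is the first flipped horizontally (left ↔ right).

The red circle is in the top-right of the first image and the top-left of the second — shapes on opposite sides of the vertical midline have swapped in a mirror flip.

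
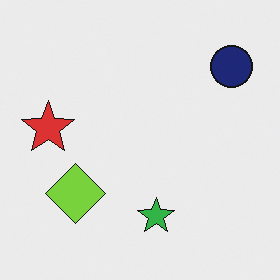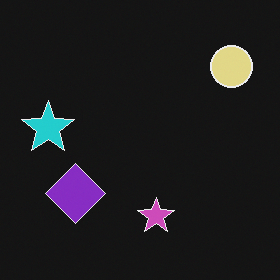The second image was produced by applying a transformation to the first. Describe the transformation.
The second image is the first color-inverted (negative).

The light background has become dark and every shape's color is its complement — a photographic negative.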